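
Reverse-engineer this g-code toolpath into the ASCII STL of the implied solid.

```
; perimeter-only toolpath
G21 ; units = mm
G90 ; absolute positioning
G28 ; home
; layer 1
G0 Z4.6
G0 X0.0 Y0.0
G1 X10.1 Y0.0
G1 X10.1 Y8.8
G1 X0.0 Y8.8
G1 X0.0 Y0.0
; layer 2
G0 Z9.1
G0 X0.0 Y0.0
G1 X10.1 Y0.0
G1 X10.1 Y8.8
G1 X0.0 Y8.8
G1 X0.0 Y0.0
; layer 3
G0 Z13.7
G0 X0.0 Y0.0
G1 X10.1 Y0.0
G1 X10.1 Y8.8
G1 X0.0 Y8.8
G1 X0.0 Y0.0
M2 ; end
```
solid part
  facet normal 0.0000 0.0000 -1.0000
    outer loop
      vertex 10.1 8.8 0.0
      vertex 10.1 0.0 0.0
      vertex 0.0 0.0 0.0
    endloop
  endfacet
  facet normal 0.0000 0.0000 -1.0000
    outer loop
      vertex 0.0 8.8 0.0
      vertex 10.1 8.8 0.0
      vertex 0.0 0.0 0.0
    endloop
  endfacet
  facet normal 0.0000 0.0000 1.0000
    outer loop
      vertex 0.0 0.0 13.7
      vertex 10.1 0.0 13.7
      vertex 10.1 8.8 13.7
    endloop
  endfacet
  facet normal 0.0000 0.0000 1.0000
    outer loop
      vertex 0.0 0.0 13.7
      vertex 10.1 8.8 13.7
      vertex 0.0 8.8 13.7
    endloop
  endfacet
  facet normal 0.0000 -1.0000 0.0000
    outer loop
      vertex 0.0 0.0 0.0
      vertex 10.1 0.0 0.0
      vertex 10.1 0.0 13.7
    endloop
  endfacet
  facet normal 0.0000 -1.0000 0.0000
    outer loop
      vertex 0.0 0.0 0.0
      vertex 10.1 0.0 13.7
      vertex 0.0 0.0 13.7
    endloop
  endfacet
  facet normal 0.0000 1.0000 0.0000
    outer loop
      vertex 10.1 8.8 13.7
      vertex 10.1 8.8 0.0
      vertex 0.0 8.8 0.0
    endloop
  endfacet
  facet normal 0.0000 1.0000 0.0000
    outer loop
      vertex 0.0 8.8 13.7
      vertex 10.1 8.8 13.7
      vertex 0.0 8.8 0.0
    endloop
  endfacet
  facet normal -1.0000 0.0000 0.0000
    outer loop
      vertex 0.0 8.8 13.7
      vertex 0.0 8.8 0.0
      vertex 0.0 0.0 0.0
    endloop
  endfacet
  facet normal -1.0000 0.0000 0.0000
    outer loop
      vertex 0.0 0.0 13.7
      vertex 0.0 8.8 13.7
      vertex 0.0 0.0 0.0
    endloop
  endfacet
  facet normal 1.0000 0.0000 0.0000
    outer loop
      vertex 10.1 0.0 0.0
      vertex 10.1 8.8 0.0
      vertex 10.1 8.8 13.7
    endloop
  endfacet
  facet normal 1.0000 0.0000 0.0000
    outer loop
      vertex 10.1 0.0 0.0
      vertex 10.1 8.8 13.7
      vertex 10.1 0.0 13.7
    endloop
  endfacet
endsolid part

The G0 Z moves step by Δz≈4.6 mm. Every layer's G1 loop is the same polygon, so the solid is a straight extrusion of it from z=0 to z≈13.7. Closing with flat bottom and top caps and triangulating gives 12 facets — a rectangular box, roughly 10.1 × 8.8 mm footprint and 13.7 mm tall.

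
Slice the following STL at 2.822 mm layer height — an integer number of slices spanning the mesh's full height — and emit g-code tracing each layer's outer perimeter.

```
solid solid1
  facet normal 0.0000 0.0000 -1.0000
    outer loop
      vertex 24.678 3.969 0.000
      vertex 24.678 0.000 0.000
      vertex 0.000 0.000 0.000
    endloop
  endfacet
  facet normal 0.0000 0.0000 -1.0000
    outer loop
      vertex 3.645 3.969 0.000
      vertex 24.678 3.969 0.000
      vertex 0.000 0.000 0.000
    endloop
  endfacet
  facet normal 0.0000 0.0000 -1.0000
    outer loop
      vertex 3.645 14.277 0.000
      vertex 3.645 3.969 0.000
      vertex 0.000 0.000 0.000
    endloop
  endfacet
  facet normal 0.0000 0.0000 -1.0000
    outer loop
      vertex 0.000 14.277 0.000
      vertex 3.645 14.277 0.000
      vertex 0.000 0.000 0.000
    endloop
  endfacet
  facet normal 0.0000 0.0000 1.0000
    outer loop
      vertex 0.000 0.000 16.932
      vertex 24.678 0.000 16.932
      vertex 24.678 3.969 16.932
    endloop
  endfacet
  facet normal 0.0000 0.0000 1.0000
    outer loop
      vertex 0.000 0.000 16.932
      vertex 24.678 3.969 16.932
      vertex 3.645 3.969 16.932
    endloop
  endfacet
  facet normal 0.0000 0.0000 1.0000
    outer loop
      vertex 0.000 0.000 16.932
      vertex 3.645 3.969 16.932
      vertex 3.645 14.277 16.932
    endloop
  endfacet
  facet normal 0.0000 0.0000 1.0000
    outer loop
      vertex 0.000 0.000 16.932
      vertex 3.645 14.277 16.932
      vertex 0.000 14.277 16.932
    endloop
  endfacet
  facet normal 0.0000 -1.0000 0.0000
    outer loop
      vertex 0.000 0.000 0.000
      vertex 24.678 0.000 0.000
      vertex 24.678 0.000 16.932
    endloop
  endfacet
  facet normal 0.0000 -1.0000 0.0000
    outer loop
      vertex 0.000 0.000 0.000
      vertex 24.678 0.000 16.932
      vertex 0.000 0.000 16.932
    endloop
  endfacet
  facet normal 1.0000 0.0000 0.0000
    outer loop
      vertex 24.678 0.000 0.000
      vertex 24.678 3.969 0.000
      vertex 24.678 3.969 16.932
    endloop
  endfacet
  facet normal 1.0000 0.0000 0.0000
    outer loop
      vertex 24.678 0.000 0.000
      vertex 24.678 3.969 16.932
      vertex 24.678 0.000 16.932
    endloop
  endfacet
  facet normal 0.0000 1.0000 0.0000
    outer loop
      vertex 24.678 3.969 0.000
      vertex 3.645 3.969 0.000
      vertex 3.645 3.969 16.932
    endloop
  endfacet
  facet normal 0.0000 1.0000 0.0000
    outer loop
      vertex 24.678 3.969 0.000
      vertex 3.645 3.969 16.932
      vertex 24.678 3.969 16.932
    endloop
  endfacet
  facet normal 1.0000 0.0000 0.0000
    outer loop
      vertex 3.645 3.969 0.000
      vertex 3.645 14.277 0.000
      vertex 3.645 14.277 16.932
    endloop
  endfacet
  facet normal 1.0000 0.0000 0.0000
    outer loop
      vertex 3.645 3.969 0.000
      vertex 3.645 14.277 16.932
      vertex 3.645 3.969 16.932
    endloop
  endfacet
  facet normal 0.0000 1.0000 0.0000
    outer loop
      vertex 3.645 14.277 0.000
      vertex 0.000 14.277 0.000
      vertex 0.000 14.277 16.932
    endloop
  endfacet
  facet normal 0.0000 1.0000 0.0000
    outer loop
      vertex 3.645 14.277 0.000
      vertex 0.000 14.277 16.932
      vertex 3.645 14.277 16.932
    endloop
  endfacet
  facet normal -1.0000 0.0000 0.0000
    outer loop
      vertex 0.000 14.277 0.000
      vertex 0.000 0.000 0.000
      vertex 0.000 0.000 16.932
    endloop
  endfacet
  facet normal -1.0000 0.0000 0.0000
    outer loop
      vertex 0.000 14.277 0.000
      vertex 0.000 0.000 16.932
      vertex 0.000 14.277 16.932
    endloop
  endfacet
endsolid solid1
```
; perimeter-only toolpath
G21 ; units = mm
G90 ; absolute positioning
G28 ; home
; layer 1
G0 Z2.822
G0 X0.000 Y0.000
G1 X24.678 Y0.000
G1 X24.678 Y3.969
G1 X3.645 Y3.969
G1 X3.645 Y14.277
G1 X0.000 Y14.277
G1 X0.000 Y0.000
; layer 2
G0 Z5.644
G0 X0.000 Y0.000
G1 X24.678 Y0.000
G1 X24.678 Y3.969
G1 X3.645 Y3.969
G1 X3.645 Y14.277
G1 X0.000 Y14.277
G1 X0.000 Y0.000
; layer 3
G0 Z8.466
G0 X0.000 Y0.000
G1 X24.678 Y0.000
G1 X24.678 Y3.969
G1 X3.645 Y3.969
G1 X3.645 Y14.277
G1 X0.000 Y14.277
G1 X0.000 Y0.000
; layer 4
G0 Z11.288
G0 X0.000 Y0.000
G1 X24.678 Y0.000
G1 X24.678 Y3.969
G1 X3.645 Y3.969
G1 X3.645 Y14.277
G1 X0.000 Y14.277
G1 X0.000 Y0.000
; layer 5
G0 Z14.110
G0 X0.000 Y0.000
G1 X24.678 Y0.000
G1 X24.678 Y3.969
G1 X3.645 Y3.969
G1 X3.645 Y14.277
G1 X0.000 Y14.277
G1 X0.000 Y0.000
; layer 6
G0 Z16.932
G0 X0.000 Y0.000
G1 X24.678 Y0.000
G1 X24.678 Y3.969
G1 X3.645 Y3.969
G1 X3.645 Y14.277
G1 X0.000 Y14.277
G1 X0.000 Y0.000
M2 ; end

The solid is an L-shaped prism: outer 24.7 × 14.3 mm, arm thicknesses ≈ 3.97 mm (horizontal) and 3.65 mm (vertical), extruded 16.9 mm in z. Slicing at Δz = 2.822 mm — 6 equal slices spanning the solid's height, so layer i sits at z = i·h/6 — gives 6 non-empty perimeters. Each is a 6-segment closed polygon; G0 lifts to the layer z and rapids to the start vertex, then G1 traces the edges.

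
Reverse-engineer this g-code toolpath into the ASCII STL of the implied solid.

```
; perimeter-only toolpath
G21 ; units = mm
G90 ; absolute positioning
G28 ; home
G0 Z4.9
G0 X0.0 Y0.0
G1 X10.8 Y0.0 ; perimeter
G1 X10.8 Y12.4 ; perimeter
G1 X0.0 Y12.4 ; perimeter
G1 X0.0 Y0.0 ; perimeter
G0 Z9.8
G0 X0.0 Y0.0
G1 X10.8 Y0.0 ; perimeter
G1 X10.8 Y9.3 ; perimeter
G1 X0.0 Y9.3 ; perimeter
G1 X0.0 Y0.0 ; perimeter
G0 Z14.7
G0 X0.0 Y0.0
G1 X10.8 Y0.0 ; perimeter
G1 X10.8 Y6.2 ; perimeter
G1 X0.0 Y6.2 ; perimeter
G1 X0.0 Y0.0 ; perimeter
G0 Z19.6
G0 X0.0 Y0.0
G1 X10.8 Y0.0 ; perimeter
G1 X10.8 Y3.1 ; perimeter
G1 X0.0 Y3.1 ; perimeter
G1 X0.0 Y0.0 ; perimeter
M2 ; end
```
solid part
  facet normal 0.0000 0.0000 -1.0000
    outer loop
      vertex 10.8 15.5 0.0
      vertex 10.8 0.0 0.0
      vertex 0.0 0.0 0.0
    endloop
  endfacet
  facet normal 0.0000 0.0000 -1.0000
    outer loop
      vertex 0.0 15.5 0.0
      vertex 10.8 15.5 0.0
      vertex 0.0 0.0 0.0
    endloop
  endfacet
  facet normal 0.0000 -1.0000 0.0000
    outer loop
      vertex 0.0 0.0 0.0
      vertex 10.8 0.0 0.0
      vertex 10.8 0.0 24.5
    endloop
  endfacet
  facet normal 0.0000 -1.0000 0.0000
    outer loop
      vertex 0.0 0.0 0.0
      vertex 10.8 0.0 24.5
      vertex 0.0 0.0 24.5
    endloop
  endfacet
  facet normal 0.0000 0.8451 0.5346
    outer loop
      vertex 0.0 0.0 24.5
      vertex 10.8 0.0 24.5
      vertex 10.8 15.5 0.0
    endloop
  endfacet
  facet normal 0.0000 0.8451 0.5346
    outer loop
      vertex 0.0 0.0 24.5
      vertex 10.8 15.5 0.0
      vertex 0.0 15.5 0.0
    endloop
  endfacet
  facet normal -1.0000 0.0000 0.0000
    outer loop
      vertex 0.0 0.0 24.5
      vertex 0.0 15.5 0.0
      vertex 0.0 0.0 0.0
    endloop
  endfacet
  facet normal 1.0000 0.0000 0.0000
    outer loop
      vertex 10.8 0.0 0.0
      vertex 10.8 15.5 0.0
      vertex 10.8 0.0 24.5
    endloop
  endfacet
endsolid part

The G0 Z moves step by Δz≈4.9 mm. The G1 loops shrink linearly with z, so the solid tapers from its base footprint up to z≈24.5. Closing with a flat bottom cap and the tapered top and triangulating gives 8 facets — a wedge (ramp): 10.8 × 15.5 mm base, rising to 24.5 mm along the y=0 edge and sloping linearly to z=0 at y=15.5.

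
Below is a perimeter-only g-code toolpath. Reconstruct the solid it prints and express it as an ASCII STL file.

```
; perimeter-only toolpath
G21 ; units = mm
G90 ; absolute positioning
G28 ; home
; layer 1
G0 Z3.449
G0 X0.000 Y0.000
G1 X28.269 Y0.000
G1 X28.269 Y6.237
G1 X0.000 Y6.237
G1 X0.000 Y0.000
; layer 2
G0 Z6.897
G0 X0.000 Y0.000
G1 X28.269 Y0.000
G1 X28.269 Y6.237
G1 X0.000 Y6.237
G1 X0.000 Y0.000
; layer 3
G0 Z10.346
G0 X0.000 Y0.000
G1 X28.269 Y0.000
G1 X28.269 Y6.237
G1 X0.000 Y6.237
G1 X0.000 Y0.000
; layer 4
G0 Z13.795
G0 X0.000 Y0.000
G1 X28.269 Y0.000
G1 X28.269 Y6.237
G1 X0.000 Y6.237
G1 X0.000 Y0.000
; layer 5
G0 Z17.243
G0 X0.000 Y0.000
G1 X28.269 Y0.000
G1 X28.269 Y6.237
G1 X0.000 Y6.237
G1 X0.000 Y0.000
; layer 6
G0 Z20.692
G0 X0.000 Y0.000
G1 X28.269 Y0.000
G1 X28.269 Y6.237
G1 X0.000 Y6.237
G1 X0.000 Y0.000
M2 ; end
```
solid part
  facet normal 0.0000 0.0000 -1.0000
    outer loop
      vertex 28.269 6.237 0.000
      vertex 28.269 0.000 0.000
      vertex 0.000 0.000 0.000
    endloop
  endfacet
  facet normal 0.0000 0.0000 -1.0000
    outer loop
      vertex 0.000 6.237 0.000
      vertex 28.269 6.237 0.000
      vertex 0.000 0.000 0.000
    endloop
  endfacet
  facet normal 0.0000 0.0000 1.0000
    outer loop
      vertex 0.000 0.000 20.692
      vertex 28.269 0.000 20.692
      vertex 28.269 6.237 20.692
    endloop
  endfacet
  facet normal 0.0000 0.0000 1.0000
    outer loop
      vertex 0.000 0.000 20.692
      vertex 28.269 6.237 20.692
      vertex 0.000 6.237 20.692
    endloop
  endfacet
  facet normal 0.0000 -1.0000 0.0000
    outer loop
      vertex 0.000 0.000 0.000
      vertex 28.269 0.000 0.000
      vertex 28.269 0.000 20.692
    endloop
  endfacet
  facet normal 0.0000 -1.0000 0.0000
    outer loop
      vertex 0.000 0.000 0.000
      vertex 28.269 0.000 20.692
      vertex 0.000 0.000 20.692
    endloop
  endfacet
  facet normal 0.0000 1.0000 0.0000
    outer loop
      vertex 28.269 6.237 20.692
      vertex 28.269 6.237 0.000
      vertex 0.000 6.237 0.000
    endloop
  endfacet
  facet normal 0.0000 1.0000 0.0000
    outer loop
      vertex 0.000 6.237 20.692
      vertex 28.269 6.237 20.692
      vertex 0.000 6.237 0.000
    endloop
  endfacet
  facet normal -1.0000 0.0000 0.0000
    outer loop
      vertex 0.000 6.237 20.692
      vertex 0.000 6.237 0.000
      vertex 0.000 0.000 0.000
    endloop
  endfacet
  facet normal -1.0000 0.0000 0.0000
    outer loop
      vertex 0.000 0.000 20.692
      vertex 0.000 6.237 20.692
      vertex 0.000 0.000 0.000
    endloop
  endfacet
  facet normal 1.0000 0.0000 0.0000
    outer loop
      vertex 28.269 0.000 0.000
      vertex 28.269 6.237 0.000
      vertex 28.269 6.237 20.692
    endloop
  endfacet
  facet normal 1.0000 0.0000 0.0000
    outer loop
      vertex 28.269 0.000 0.000
      vertex 28.269 6.237 20.692
      vertex 28.269 0.000 20.692
    endloop
  endfacet
endsolid part

The G0 Z moves step by Δz≈3.449 mm. Every layer's G1 loop is the same polygon, so the solid is a straight extrusion of it from z=0 to z≈20.7. Closing with flat bottom and top caps and triangulating gives 12 facets — a rectangular box, roughly 28.3 × 6.24 mm footprint and 20.7 mm tall.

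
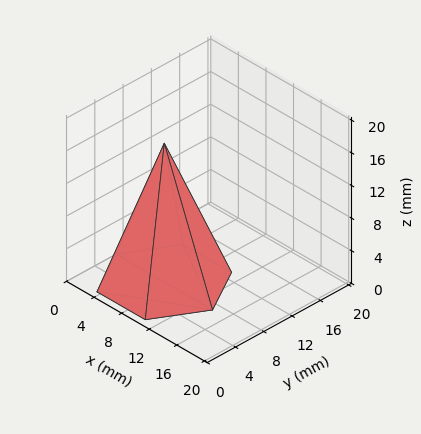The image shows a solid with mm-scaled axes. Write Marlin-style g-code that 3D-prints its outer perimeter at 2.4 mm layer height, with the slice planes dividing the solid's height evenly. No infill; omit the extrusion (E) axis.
Reading the render: the shape is a regular 6-sided pyramid, base circumscribed radius ≈ 7 mm, apex at z ≈ 17 mm (dimensions read to the nearest mm from the axis ticks). For the g-code, the solid's height is divided into equal slices at the stated Δz and each level perimeter traced with G1 moves after a G0 lift.

; perimeter-only toolpath
G21 ; units = mm
G90 ; absolute positioning
G28 ; home
; layer 1
G0 Z2.4
G0 X13.0 Y7.0
G1 X10.0 Y12.2
G1 X4.0 Y12.2
G1 X1.0 Y7.0
G1 X4.0 Y1.8
G1 X10.0 Y1.8
G1 X13.0 Y7.0
; layer 2
G0 Z4.9
G0 X12.0 Y7.0
G1 X9.5 Y11.4
G1 X4.5 Y11.4
G1 X2.0 Y7.0
G1 X4.5 Y2.6
G1 X9.5 Y2.6
G1 X12.0 Y7.0
; layer 3
G0 Z7.3
G0 X11.0 Y7.0
G1 X9.0 Y10.5
G1 X5.0 Y10.5
G1 X3.0 Y7.0
G1 X5.0 Y3.5
G1 X9.0 Y3.5
G1 X11.0 Y7.0
; layer 4
G0 Z9.7
G0 X10.0 Y7.0
G1 X8.5 Y9.6
G1 X5.5 Y9.6
G1 X4.0 Y7.0
G1 X5.5 Y4.4
G1 X8.5 Y4.4
G1 X10.0 Y7.0
; layer 5
G0 Z12.1
G0 X9.0 Y7.0
G1 X8.0 Y8.7
G1 X6.0 Y8.7
G1 X5.0 Y7.0
G1 X6.0 Y5.3
G1 X8.0 Y5.3
G1 X9.0 Y7.0
; layer 6
G0 Z14.6
G0 X8.0 Y7.0
G1 X7.5 Y7.9
G1 X6.5 Y7.9
G1 X6.0 Y7.0
G1 X6.5 Y6.1
G1 X7.5 Y6.1
G1 X8.0 Y7.0
M2 ; end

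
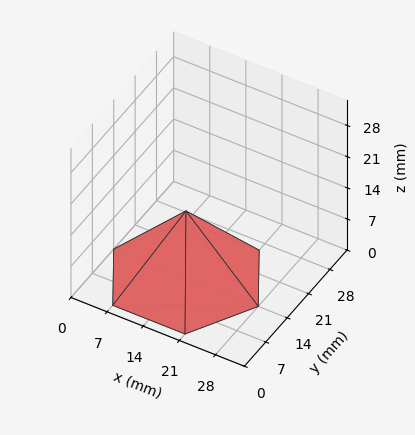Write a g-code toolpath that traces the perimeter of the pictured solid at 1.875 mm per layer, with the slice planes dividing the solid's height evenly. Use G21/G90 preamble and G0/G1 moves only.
Reading the render: the shape is a regular 6-sided pyramid, base circumscribed radius ≈ 14 mm, apex at z ≈ 15 mm (dimensions read to the nearest mm from the axis ticks). For the g-code, the solid's height is divided into equal slices at the stated Δz and each level perimeter traced with G1 moves after a G0 lift.

; perimeter-only toolpath
G21 ; units = mm
G90 ; absolute positioning
G28 ; home
; layer 1
G0 Z1.875
G0 X26.250 Y14.000
G1 X20.125 Y24.608
G1 X7.875 Y24.608
G1 X1.750 Y14.000
G1 X7.875 Y3.391
G1 X20.125 Y3.391
G1 X26.250 Y14.000
; layer 2
G0 Z3.750
G0 X24.500 Y14.000
G1 X19.250 Y23.093
G1 X8.750 Y23.093
G1 X3.500 Y14.000
G1 X8.750 Y4.907
G1 X19.250 Y4.907
G1 X24.500 Y14.000
; layer 3
G0 Z5.625
G0 X22.750 Y14.000
G1 X18.375 Y21.578
G1 X9.625 Y21.578
G1 X5.250 Y14.000
G1 X9.625 Y6.422
G1 X18.375 Y6.422
G1 X22.750 Y14.000
; layer 4
G0 Z7.500
G0 X21.000 Y14.000
G1 X17.500 Y20.062
G1 X10.500 Y20.062
G1 X7.000 Y14.000
G1 X10.500 Y7.938
G1 X17.500 Y7.938
G1 X21.000 Y14.000
; layer 5
G0 Z9.375
G0 X19.250 Y14.000
G1 X16.625 Y18.547
G1 X11.375 Y18.547
G1 X8.750 Y14.000
G1 X11.375 Y9.454
G1 X16.625 Y9.454
G1 X19.250 Y14.000
; layer 6
G0 Z11.250
G0 X17.500 Y14.000
G1 X15.750 Y17.031
G1 X12.250 Y17.031
G1 X10.500 Y14.000
G1 X12.250 Y10.969
G1 X15.750 Y10.969
G1 X17.500 Y14.000
; layer 7
G0 Z13.125
G0 X15.750 Y14.000
G1 X14.875 Y15.515
G1 X13.125 Y15.515
G1 X12.250 Y14.000
G1 X13.125 Y12.485
G1 X14.875 Y12.485
G1 X15.750 Y14.000
M2 ; end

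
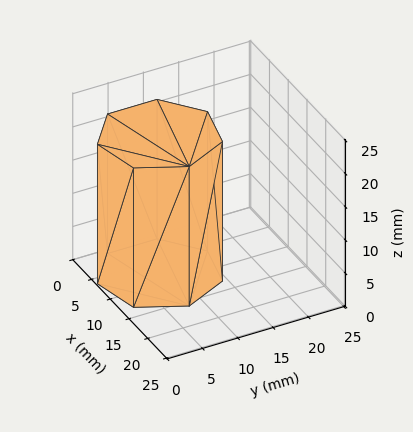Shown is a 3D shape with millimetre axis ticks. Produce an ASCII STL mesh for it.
Reading the render: the shape is a regular 7-sided prism (a cylinder approximated with 7 flat sides), circumscribed radius ≈ 8 mm, height ≈ 21 mm (dimensions read to the nearest mm from the axis ticks). For the STL, each face is triangulated and given an outward normal.

solid part
  facet normal 0.0000 0.0000 -1.0000
    outer loop
      vertex 6.2 15.8 0.0
      vertex 13.0 14.3 0.0
      vertex 16.0 8.0 0.0
    endloop
  endfacet
  facet normal 0.0000 0.0000 -1.0000
    outer loop
      vertex 0.8 11.5 0.0
      vertex 6.2 15.8 0.0
      vertex 16.0 8.0 0.0
    endloop
  endfacet
  facet normal 0.0000 0.0000 -1.0000
    outer loop
      vertex 0.8 4.5 0.0
      vertex 0.8 11.5 0.0
      vertex 16.0 8.0 0.0
    endloop
  endfacet
  facet normal 0.0000 0.0000 -1.0000
    outer loop
      vertex 6.2 0.2 0.0
      vertex 0.8 4.5 0.0
      vertex 16.0 8.0 0.0
    endloop
  endfacet
  facet normal 0.0000 0.0000 -1.0000
    outer loop
      vertex 13.0 1.7 0.0
      vertex 6.2 0.2 0.0
      vertex 16.0 8.0 0.0
    endloop
  endfacet
  facet normal 0.0000 0.0000 1.0000
    outer loop
      vertex 16.0 8.0 21.0
      vertex 13.0 14.3 21.0
      vertex 6.2 15.8 21.0
    endloop
  endfacet
  facet normal 0.0000 0.0000 1.0000
    outer loop
      vertex 16.0 8.0 21.0
      vertex 6.2 15.8 21.0
      vertex 0.8 11.5 21.0
    endloop
  endfacet
  facet normal 0.0000 0.0000 1.0000
    outer loop
      vertex 16.0 8.0 21.0
      vertex 0.8 11.5 21.0
      vertex 0.8 4.5 21.0
    endloop
  endfacet
  facet normal 0.0000 0.0000 1.0000
    outer loop
      vertex 16.0 8.0 21.0
      vertex 0.8 4.5 21.0
      vertex 6.2 0.2 21.0
    endloop
  endfacet
  facet normal 0.0000 0.0000 1.0000
    outer loop
      vertex 16.0 8.0 21.0
      vertex 6.2 0.2 21.0
      vertex 13.0 1.7 21.0
    endloop
  endfacet
  facet normal 0.9029 0.4299 0.0000
    outer loop
      vertex 16.0 8.0 0.0
      vertex 13.0 14.3 0.0
      vertex 13.0 14.3 21.0
    endloop
  endfacet
  facet normal 0.9029 0.4299 0.0000
    outer loop
      vertex 16.0 8.0 0.0
      vertex 13.0 14.3 21.0
      vertex 16.0 8.0 21.0
    endloop
  endfacet
  facet normal 0.2154 0.9765 0.0000
    outer loop
      vertex 13.0 14.3 0.0
      vertex 6.2 15.8 0.0
      vertex 6.2 15.8 21.0
    endloop
  endfacet
  facet normal 0.2154 0.9765 0.0000
    outer loop
      vertex 13.0 14.3 0.0
      vertex 6.2 15.8 21.0
      vertex 13.0 14.3 21.0
    endloop
  endfacet
  facet normal -0.6229 0.7823 0.0000
    outer loop
      vertex 6.2 15.8 0.0
      vertex 0.8 11.5 0.0
      vertex 0.8 11.5 21.0
    endloop
  endfacet
  facet normal -0.6229 0.7823 0.0000
    outer loop
      vertex 6.2 15.8 0.0
      vertex 0.8 11.5 21.0
      vertex 6.2 15.8 21.0
    endloop
  endfacet
  facet normal -1.0000 0.0000 0.0000
    outer loop
      vertex 0.8 11.5 0.0
      vertex 0.8 4.5 0.0
      vertex 0.8 4.5 21.0
    endloop
  endfacet
  facet normal -1.0000 0.0000 0.0000
    outer loop
      vertex 0.8 11.5 0.0
      vertex 0.8 4.5 21.0
      vertex 0.8 11.5 21.0
    endloop
  endfacet
  facet normal -0.6229 -0.7823 0.0000
    outer loop
      vertex 0.8 4.5 0.0
      vertex 6.2 0.2 0.0
      vertex 6.2 0.2 21.0
    endloop
  endfacet
  facet normal -0.6229 -0.7823 0.0000
    outer loop
      vertex 0.8 4.5 0.0
      vertex 6.2 0.2 21.0
      vertex 0.8 4.5 21.0
    endloop
  endfacet
  facet normal 0.2154 -0.9765 0.0000
    outer loop
      vertex 6.2 0.2 0.0
      vertex 13.0 1.7 0.0
      vertex 13.0 1.7 21.0
    endloop
  endfacet
  facet normal 0.2154 -0.9765 0.0000
    outer loop
      vertex 6.2 0.2 0.0
      vertex 13.0 1.7 21.0
      vertex 6.2 0.2 21.0
    endloop
  endfacet
  facet normal 0.9029 -0.4299 0.0000
    outer loop
      vertex 13.0 1.7 0.0
      vertex 16.0 8.0 0.0
      vertex 16.0 8.0 21.0
    endloop
  endfacet
  facet normal 0.9029 -0.4299 0.0000
    outer loop
      vertex 13.0 1.7 0.0
      vertex 16.0 8.0 21.0
      vertex 13.0 1.7 21.0
    endloop
  endfacet
endsolid part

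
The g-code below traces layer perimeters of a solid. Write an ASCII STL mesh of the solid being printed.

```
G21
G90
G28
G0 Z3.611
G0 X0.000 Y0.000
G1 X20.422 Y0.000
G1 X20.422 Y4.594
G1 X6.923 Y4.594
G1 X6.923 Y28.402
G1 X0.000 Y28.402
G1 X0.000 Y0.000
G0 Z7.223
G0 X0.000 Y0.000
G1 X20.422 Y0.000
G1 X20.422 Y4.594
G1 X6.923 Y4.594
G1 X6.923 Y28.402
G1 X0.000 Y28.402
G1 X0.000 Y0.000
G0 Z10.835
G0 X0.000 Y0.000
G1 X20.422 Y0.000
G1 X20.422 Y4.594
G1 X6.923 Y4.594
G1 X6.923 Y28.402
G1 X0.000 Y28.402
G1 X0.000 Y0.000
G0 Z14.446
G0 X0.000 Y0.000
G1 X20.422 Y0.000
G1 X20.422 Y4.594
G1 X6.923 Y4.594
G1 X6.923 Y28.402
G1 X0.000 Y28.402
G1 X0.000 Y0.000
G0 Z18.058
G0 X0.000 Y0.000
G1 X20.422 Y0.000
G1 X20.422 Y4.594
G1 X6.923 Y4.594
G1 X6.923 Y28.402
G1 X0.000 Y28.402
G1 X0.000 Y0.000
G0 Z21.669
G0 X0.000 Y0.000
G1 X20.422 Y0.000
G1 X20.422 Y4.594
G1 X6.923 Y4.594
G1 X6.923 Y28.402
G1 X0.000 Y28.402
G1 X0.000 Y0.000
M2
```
solid part
  facet normal 0.0000 0.0000 -1.0000
    outer loop
      vertex 20.422 4.594 0.000
      vertex 20.422 0.000 0.000
      vertex 0.000 0.000 0.000
    endloop
  endfacet
  facet normal 0.0000 0.0000 -1.0000
    outer loop
      vertex 6.923 4.594 0.000
      vertex 20.422 4.594 0.000
      vertex 0.000 0.000 0.000
    endloop
  endfacet
  facet normal 0.0000 0.0000 -1.0000
    outer loop
      vertex 6.923 28.402 0.000
      vertex 6.923 4.594 0.000
      vertex 0.000 0.000 0.000
    endloop
  endfacet
  facet normal 0.0000 0.0000 -1.0000
    outer loop
      vertex 0.000 28.402 0.000
      vertex 6.923 28.402 0.000
      vertex 0.000 0.000 0.000
    endloop
  endfacet
  facet normal 0.0000 0.0000 1.0000
    outer loop
      vertex 0.000 0.000 21.669
      vertex 20.422 0.000 21.669
      vertex 20.422 4.594 21.669
    endloop
  endfacet
  facet normal 0.0000 0.0000 1.0000
    outer loop
      vertex 0.000 0.000 21.669
      vertex 20.422 4.594 21.669
      vertex 6.923 4.594 21.669
    endloop
  endfacet
  facet normal 0.0000 0.0000 1.0000
    outer loop
      vertex 0.000 0.000 21.669
      vertex 6.923 4.594 21.669
      vertex 6.923 28.402 21.669
    endloop
  endfacet
  facet normal 0.0000 0.0000 1.0000
    outer loop
      vertex 0.000 0.000 21.669
      vertex 6.923 28.402 21.669
      vertex 0.000 28.402 21.669
    endloop
  endfacet
  facet normal 0.0000 -1.0000 0.0000
    outer loop
      vertex 0.000 0.000 0.000
      vertex 20.422 0.000 0.000
      vertex 20.422 0.000 21.669
    endloop
  endfacet
  facet normal 0.0000 -1.0000 0.0000
    outer loop
      vertex 0.000 0.000 0.000
      vertex 20.422 0.000 21.669
      vertex 0.000 0.000 21.669
    endloop
  endfacet
  facet normal 1.0000 0.0000 0.0000
    outer loop
      vertex 20.422 0.000 0.000
      vertex 20.422 4.594 0.000
      vertex 20.422 4.594 21.669
    endloop
  endfacet
  facet normal 1.0000 0.0000 0.0000
    outer loop
      vertex 20.422 0.000 0.000
      vertex 20.422 4.594 21.669
      vertex 20.422 0.000 21.669
    endloop
  endfacet
  facet normal 0.0000 1.0000 0.0000
    outer loop
      vertex 20.422 4.594 0.000
      vertex 6.923 4.594 0.000
      vertex 6.923 4.594 21.669
    endloop
  endfacet
  facet normal 0.0000 1.0000 0.0000
    outer loop
      vertex 20.422 4.594 0.000
      vertex 6.923 4.594 21.669
      vertex 20.422 4.594 21.669
    endloop
  endfacet
  facet normal 1.0000 0.0000 0.0000
    outer loop
      vertex 6.923 4.594 0.000
      vertex 6.923 28.402 0.000
      vertex 6.923 28.402 21.669
    endloop
  endfacet
  facet normal 1.0000 0.0000 0.0000
    outer loop
      vertex 6.923 4.594 0.000
      vertex 6.923 28.402 21.669
      vertex 6.923 4.594 21.669
    endloop
  endfacet
  facet normal 0.0000 1.0000 0.0000
    outer loop
      vertex 6.923 28.402 0.000
      vertex 0.000 28.402 0.000
      vertex 0.000 28.402 21.669
    endloop
  endfacet
  facet normal 0.0000 1.0000 0.0000
    outer loop
      vertex 6.923 28.402 0.000
      vertex 0.000 28.402 21.669
      vertex 6.923 28.402 21.669
    endloop
  endfacet
  facet normal -1.0000 0.0000 0.0000
    outer loop
      vertex 0.000 28.402 0.000
      vertex 0.000 0.000 0.000
      vertex 0.000 0.000 21.669
    endloop
  endfacet
  facet normal -1.0000 0.0000 0.0000
    outer loop
      vertex 0.000 28.402 0.000
      vertex 0.000 0.000 21.669
      vertex 0.000 28.402 21.669
    endloop
  endfacet
endsolid part

The G0 Z moves step by Δz≈3.611 mm. Every layer's G1 loop is the same polygon, so the solid is a straight extrusion of it from z=0 to z≈21.7. Closing with flat bottom and top caps and triangulating gives 20 facets — an L-shaped prism: outer 20.4 × 28.4 mm, arm thicknesses ≈ 4.59 mm (horizontal) and 6.92 mm (vertical), extruded 21.7 mm in z.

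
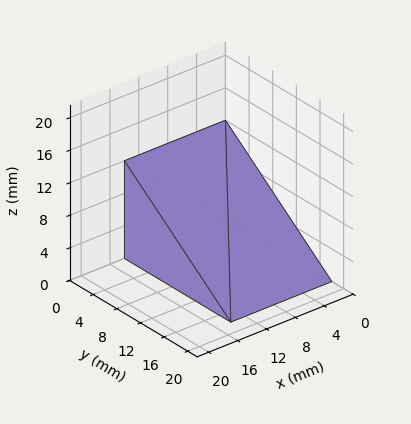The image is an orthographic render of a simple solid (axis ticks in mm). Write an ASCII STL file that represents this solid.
Reading the render: the shape is a wedge (ramp): 14 × 18 mm base, rising to 12 mm along the y=0 edge and sloping linearly to z=0 at y=18 (dimensions read to the nearest mm from the axis ticks). For the STL, each face is triangulated and given an outward normal.

solid part
  facet normal 0.0000 0.0000 -1.0000
    outer loop
      vertex 14.000 18.000 0.000
      vertex 14.000 0.000 0.000
      vertex 0.000 0.000 0.000
    endloop
  endfacet
  facet normal 0.0000 0.0000 -1.0000
    outer loop
      vertex 0.000 18.000 0.000
      vertex 14.000 18.000 0.000
      vertex 0.000 0.000 0.000
    endloop
  endfacet
  facet normal 0.0000 -1.0000 0.0000
    outer loop
      vertex 0.000 0.000 0.000
      vertex 14.000 0.000 0.000
      vertex 14.000 0.000 12.000
    endloop
  endfacet
  facet normal 0.0000 -1.0000 0.0000
    outer loop
      vertex 0.000 0.000 0.000
      vertex 14.000 0.000 12.000
      vertex 0.000 0.000 12.000
    endloop
  endfacet
  facet normal 0.0000 0.5547 0.8321
    outer loop
      vertex 0.000 0.000 12.000
      vertex 14.000 0.000 12.000
      vertex 14.000 18.000 0.000
    endloop
  endfacet
  facet normal 0.0000 0.5547 0.8321
    outer loop
      vertex 0.000 0.000 12.000
      vertex 14.000 18.000 0.000
      vertex 0.000 18.000 0.000
    endloop
  endfacet
  facet normal -1.0000 0.0000 0.0000
    outer loop
      vertex 0.000 0.000 12.000
      vertex 0.000 18.000 0.000
      vertex 0.000 0.000 0.000
    endloop
  endfacet
  facet normal 1.0000 0.0000 0.0000
    outer loop
      vertex 14.000 0.000 0.000
      vertex 14.000 18.000 0.000
      vertex 14.000 0.000 12.000
    endloop
  endfacet
endsolid part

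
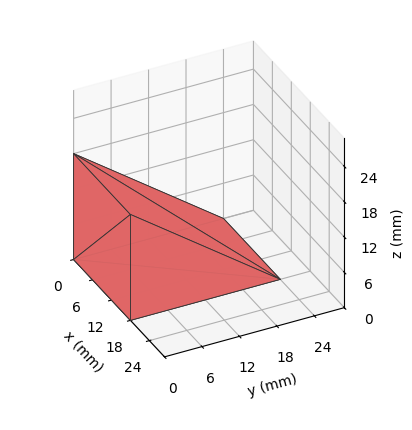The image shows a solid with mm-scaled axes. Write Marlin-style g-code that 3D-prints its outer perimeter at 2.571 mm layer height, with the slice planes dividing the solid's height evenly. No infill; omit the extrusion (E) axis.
Reading the render: the shape is a wedge (ramp): 18 × 24 mm base, rising to 18 mm along the y=0 edge and sloping linearly to z=0 at y=24 (dimensions read to the nearest mm from the axis ticks). For the g-code, the solid's height is divided into equal slices at the stated Δz and each level perimeter traced with G1 moves after a G0 lift.

; perimeter-only toolpath
G21 ; units = mm
G90 ; absolute positioning
G28 ; home
; layer 1
G0 Z2.571
G0 X0.000 Y0.000
G1 X18.000 Y0.000
G1 X18.000 Y20.571
G1 X0.000 Y20.571
G1 X0.000 Y0.000
; layer 2
G0 Z5.143
G0 X0.000 Y0.000
G1 X18.000 Y0.000
G1 X18.000 Y17.143
G1 X0.000 Y17.143
G1 X0.000 Y0.000
; layer 3
G0 Z7.714
G0 X0.000 Y0.000
G1 X18.000 Y0.000
G1 X18.000 Y13.714
G1 X0.000 Y13.714
G1 X0.000 Y0.000
; layer 4
G0 Z10.286
G0 X0.000 Y0.000
G1 X18.000 Y0.000
G1 X18.000 Y10.286
G1 X0.000 Y10.286
G1 X0.000 Y0.000
; layer 5
G0 Z12.857
G0 X0.000 Y0.000
G1 X18.000 Y0.000
G1 X18.000 Y6.857
G1 X0.000 Y6.857
G1 X0.000 Y0.000
; layer 6
G0 Z15.429
G0 X0.000 Y0.000
G1 X18.000 Y0.000
G1 X18.000 Y3.429
G1 X0.000 Y3.429
G1 X0.000 Y0.000
M2 ; end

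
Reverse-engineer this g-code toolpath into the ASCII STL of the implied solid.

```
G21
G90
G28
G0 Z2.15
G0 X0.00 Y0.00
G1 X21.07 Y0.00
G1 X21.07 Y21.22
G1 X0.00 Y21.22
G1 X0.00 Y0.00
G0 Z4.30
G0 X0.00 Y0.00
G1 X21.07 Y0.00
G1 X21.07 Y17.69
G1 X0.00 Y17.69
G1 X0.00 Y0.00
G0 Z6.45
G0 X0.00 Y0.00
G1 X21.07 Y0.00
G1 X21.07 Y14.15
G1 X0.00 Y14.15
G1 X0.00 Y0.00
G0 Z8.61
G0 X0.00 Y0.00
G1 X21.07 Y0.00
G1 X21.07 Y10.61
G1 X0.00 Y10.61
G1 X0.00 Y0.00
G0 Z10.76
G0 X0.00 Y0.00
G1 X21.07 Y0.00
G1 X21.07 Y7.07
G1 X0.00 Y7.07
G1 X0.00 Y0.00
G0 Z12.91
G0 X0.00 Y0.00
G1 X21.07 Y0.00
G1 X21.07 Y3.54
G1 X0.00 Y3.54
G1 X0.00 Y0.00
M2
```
solid part
  facet normal 0.0000 0.0000 -1.0000
    outer loop
      vertex 21.07 24.76 0.00
      vertex 21.07 0.00 0.00
      vertex 0.00 0.00 0.00
    endloop
  endfacet
  facet normal 0.0000 0.0000 -1.0000
    outer loop
      vertex 0.00 24.76 0.00
      vertex 21.07 24.76 0.00
      vertex 0.00 0.00 0.00
    endloop
  endfacet
  facet normal 0.0000 -1.0000 0.0000
    outer loop
      vertex 0.00 0.00 0.00
      vertex 21.07 0.00 0.00
      vertex 21.07 0.00 15.06
    endloop
  endfacet
  facet normal 0.0000 -1.0000 0.0000
    outer loop
      vertex 0.00 0.00 0.00
      vertex 21.07 0.00 15.06
      vertex 0.00 0.00 15.06
    endloop
  endfacet
  facet normal 0.0000 0.5197 0.8544
    outer loop
      vertex 0.00 0.00 15.06
      vertex 21.07 0.00 15.06
      vertex 21.07 24.76 0.00
    endloop
  endfacet
  facet normal 0.0000 0.5197 0.8544
    outer loop
      vertex 0.00 0.00 15.06
      vertex 21.07 24.76 0.00
      vertex 0.00 24.76 0.00
    endloop
  endfacet
  facet normal -1.0000 0.0000 0.0000
    outer loop
      vertex 0.00 0.00 15.06
      vertex 0.00 24.76 0.00
      vertex 0.00 0.00 0.00
    endloop
  endfacet
  facet normal 1.0000 0.0000 0.0000
    outer loop
      vertex 21.07 0.00 0.00
      vertex 21.07 24.76 0.00
      vertex 21.07 0.00 15.06
    endloop
  endfacet
endsolid part

The G0 Z moves step by Δz≈2.15 mm. The G1 loops shrink linearly with z, so the solid tapers from its base footprint up to z≈15.1. Closing with a flat bottom cap and the tapered top and triangulating gives 8 facets — a wedge (ramp): 21.1 × 24.8 mm base, rising to 15.1 mm along the y=0 edge and sloping linearly to z=0 at y=24.8.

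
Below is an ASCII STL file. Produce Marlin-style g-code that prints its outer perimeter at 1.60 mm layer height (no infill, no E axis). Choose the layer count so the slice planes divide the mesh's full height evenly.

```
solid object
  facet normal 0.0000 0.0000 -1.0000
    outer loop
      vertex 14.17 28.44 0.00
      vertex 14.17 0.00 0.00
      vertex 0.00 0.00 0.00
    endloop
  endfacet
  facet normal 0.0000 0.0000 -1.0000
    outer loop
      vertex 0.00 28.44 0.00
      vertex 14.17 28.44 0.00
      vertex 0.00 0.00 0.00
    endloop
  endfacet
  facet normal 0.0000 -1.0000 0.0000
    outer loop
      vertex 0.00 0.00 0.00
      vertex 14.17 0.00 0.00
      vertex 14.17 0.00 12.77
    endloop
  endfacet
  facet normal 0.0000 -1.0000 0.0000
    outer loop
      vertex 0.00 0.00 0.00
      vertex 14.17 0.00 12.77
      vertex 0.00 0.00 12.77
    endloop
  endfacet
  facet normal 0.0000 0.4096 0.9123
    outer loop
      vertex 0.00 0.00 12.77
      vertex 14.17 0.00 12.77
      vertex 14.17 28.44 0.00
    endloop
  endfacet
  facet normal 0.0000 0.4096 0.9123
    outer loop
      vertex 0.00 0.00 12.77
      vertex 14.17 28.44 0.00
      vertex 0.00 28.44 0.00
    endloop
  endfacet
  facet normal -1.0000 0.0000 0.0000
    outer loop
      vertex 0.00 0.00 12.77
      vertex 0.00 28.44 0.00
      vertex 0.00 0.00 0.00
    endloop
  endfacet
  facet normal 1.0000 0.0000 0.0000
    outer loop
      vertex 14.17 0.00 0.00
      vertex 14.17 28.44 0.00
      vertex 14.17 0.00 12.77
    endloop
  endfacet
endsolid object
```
; perimeter-only toolpath
G21 ; units = mm
G90 ; absolute positioning
G28 ; home
; layer 1
G0 Z1.60
G0 X0.00 Y0.00
G1 X14.17 Y0.00
G1 X14.17 Y24.89
G1 X0.00 Y24.89
G1 X0.00 Y0.00
; layer 2
G0 Z3.19
G0 X0.00 Y0.00
G1 X14.17 Y0.00
G1 X14.17 Y21.33
G1 X0.00 Y21.33
G1 X0.00 Y0.00
; layer 3
G0 Z4.79
G0 X0.00 Y0.00
G1 X14.17 Y0.00
G1 X14.17 Y17.78
G1 X0.00 Y17.78
G1 X0.00 Y0.00
; layer 4
G0 Z6.38
G0 X0.00 Y0.00
G1 X14.17 Y0.00
G1 X14.17 Y14.22
G1 X0.00 Y14.22
G1 X0.00 Y0.00
; layer 5
G0 Z7.98
G0 X0.00 Y0.00
G1 X14.17 Y0.00
G1 X14.17 Y10.67
G1 X0.00 Y10.67
G1 X0.00 Y0.00
; layer 6
G0 Z9.58
G0 X0.00 Y0.00
G1 X14.17 Y0.00
G1 X14.17 Y7.11
G1 X0.00 Y7.11
G1 X0.00 Y0.00
; layer 7
G0 Z11.17
G0 X0.00 Y0.00
G1 X14.17 Y0.00
G1 X14.17 Y3.56
G1 X0.00 Y3.56
G1 X0.00 Y0.00
M2 ; end

The solid is a wedge (ramp): 14.2 × 28.4 mm base, rising to 12.8 mm along the y=0 edge and sloping linearly to z=0 at y=28.4. Slicing at Δz = 1.60 mm — 8 equal slices spanning the solid's height, so layer i sits at z = i·h/8 — gives 7 non-empty perimeters. Each is a 4-segment closed polygon; G0 lifts to the layer z and rapids to the start vertex, then G1 traces the edges. The cross-section shrinks linearly with z (the slice at the apex is degenerate and omitted).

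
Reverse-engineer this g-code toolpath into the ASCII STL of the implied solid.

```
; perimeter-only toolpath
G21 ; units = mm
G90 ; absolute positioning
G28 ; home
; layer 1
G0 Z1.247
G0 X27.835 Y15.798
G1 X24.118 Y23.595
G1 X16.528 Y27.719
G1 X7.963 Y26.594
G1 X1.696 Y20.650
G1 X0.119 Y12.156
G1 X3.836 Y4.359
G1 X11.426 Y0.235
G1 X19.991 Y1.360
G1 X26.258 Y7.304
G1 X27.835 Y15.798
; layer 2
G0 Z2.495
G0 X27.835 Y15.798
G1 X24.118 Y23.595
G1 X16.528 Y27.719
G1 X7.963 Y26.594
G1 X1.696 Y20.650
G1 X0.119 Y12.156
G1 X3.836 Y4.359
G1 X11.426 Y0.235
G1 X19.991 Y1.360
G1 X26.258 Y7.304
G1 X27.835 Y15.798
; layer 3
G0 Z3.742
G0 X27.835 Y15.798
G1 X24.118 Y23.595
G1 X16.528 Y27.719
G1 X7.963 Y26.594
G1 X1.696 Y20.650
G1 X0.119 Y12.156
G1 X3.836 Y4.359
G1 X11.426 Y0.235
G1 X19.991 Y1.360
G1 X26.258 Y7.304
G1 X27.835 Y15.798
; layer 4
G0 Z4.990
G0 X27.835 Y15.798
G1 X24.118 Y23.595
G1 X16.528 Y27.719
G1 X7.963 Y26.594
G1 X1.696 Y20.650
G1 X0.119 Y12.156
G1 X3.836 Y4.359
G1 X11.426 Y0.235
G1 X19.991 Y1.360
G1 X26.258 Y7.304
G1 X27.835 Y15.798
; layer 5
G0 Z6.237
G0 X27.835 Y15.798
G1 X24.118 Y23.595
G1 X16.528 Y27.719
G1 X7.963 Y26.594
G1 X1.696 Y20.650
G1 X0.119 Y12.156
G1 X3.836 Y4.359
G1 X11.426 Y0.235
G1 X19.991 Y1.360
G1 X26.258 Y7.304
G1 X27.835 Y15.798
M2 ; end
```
solid part
  facet normal 0.0000 0.0000 -1.0000
    outer loop
      vertex 16.528 27.719 0.000
      vertex 24.118 23.595 0.000
      vertex 27.835 15.798 0.000
    endloop
  endfacet
  facet normal 0.0000 0.0000 -1.0000
    outer loop
      vertex 7.963 26.594 0.000
      vertex 16.528 27.719 0.000
      vertex 27.835 15.798 0.000
    endloop
  endfacet
  facet normal 0.0000 0.0000 -1.0000
    outer loop
      vertex 1.696 20.650 0.000
      vertex 7.963 26.594 0.000
      vertex 27.835 15.798 0.000
    endloop
  endfacet
  facet normal 0.0000 0.0000 -1.0000
    outer loop
      vertex 0.119 12.156 0.000
      vertex 1.696 20.650 0.000
      vertex 27.835 15.798 0.000
    endloop
  endfacet
  facet normal 0.0000 0.0000 -1.0000
    outer loop
      vertex 3.836 4.359 0.000
      vertex 0.119 12.156 0.000
      vertex 27.835 15.798 0.000
    endloop
  endfacet
  facet normal 0.0000 0.0000 -1.0000
    outer loop
      vertex 11.426 0.235 0.000
      vertex 3.836 4.359 0.000
      vertex 27.835 15.798 0.000
    endloop
  endfacet
  facet normal 0.0000 0.0000 -1.0000
    outer loop
      vertex 19.991 1.360 0.000
      vertex 11.426 0.235 0.000
      vertex 27.835 15.798 0.000
    endloop
  endfacet
  facet normal 0.0000 0.0000 -1.0000
    outer loop
      vertex 26.258 7.304 0.000
      vertex 19.991 1.360 0.000
      vertex 27.835 15.798 0.000
    endloop
  endfacet
  facet normal 0.0000 0.0000 1.0000
    outer loop
      vertex 27.835 15.798 6.237
      vertex 24.118 23.595 6.237
      vertex 16.528 27.719 6.237
    endloop
  endfacet
  facet normal 0.0000 0.0000 1.0000
    outer loop
      vertex 27.835 15.798 6.237
      vertex 16.528 27.719 6.237
      vertex 7.963 26.594 6.237
    endloop
  endfacet
  facet normal 0.0000 0.0000 1.0000
    outer loop
      vertex 27.835 15.798 6.237
      vertex 7.963 26.594 6.237
      vertex 1.696 20.650 6.237
    endloop
  endfacet
  facet normal 0.0000 0.0000 1.0000
    outer loop
      vertex 27.835 15.798 6.237
      vertex 1.696 20.650 6.237
      vertex 0.119 12.156 6.237
    endloop
  endfacet
  facet normal 0.0000 0.0000 1.0000
    outer loop
      vertex 27.835 15.798 6.237
      vertex 0.119 12.156 6.237
      vertex 3.836 4.359 6.237
    endloop
  endfacet
  facet normal 0.0000 0.0000 1.0000
    outer loop
      vertex 27.835 15.798 6.237
      vertex 3.836 4.359 6.237
      vertex 11.426 0.235 6.237
    endloop
  endfacet
  facet normal 0.0000 0.0000 1.0000
    outer loop
      vertex 27.835 15.798 6.237
      vertex 11.426 0.235 6.237
      vertex 19.991 1.360 6.237
    endloop
  endfacet
  facet normal 0.0000 0.0000 1.0000
    outer loop
      vertex 27.835 15.798 6.237
      vertex 19.991 1.360 6.237
      vertex 26.258 7.304 6.237
    endloop
  endfacet
  facet normal 0.9027 0.4303 0.0000
    outer loop
      vertex 27.835 15.798 0.000
      vertex 24.118 23.595 0.000
      vertex 24.118 23.595 6.237
    endloop
  endfacet
  facet normal 0.9027 0.4303 0.0000
    outer loop
      vertex 27.835 15.798 0.000
      vertex 24.118 23.595 6.237
      vertex 27.835 15.798 6.237
    endloop
  endfacet
  facet normal 0.4774 0.8787 0.0000
    outer loop
      vertex 24.118 23.595 0.000
      vertex 16.528 27.719 0.000
      vertex 16.528 27.719 6.237
    endloop
  endfacet
  facet normal 0.4774 0.8787 0.0000
    outer loop
      vertex 24.118 23.595 0.000
      vertex 16.528 27.719 6.237
      vertex 24.118 23.595 6.237
    endloop
  endfacet
  facet normal -0.1302 0.9915 0.0000
    outer loop
      vertex 16.528 27.719 0.000
      vertex 7.963 26.594 0.000
      vertex 7.963 26.594 6.237
    endloop
  endfacet
  facet normal -0.1302 0.9915 0.0000
    outer loop
      vertex 16.528 27.719 0.000
      vertex 7.963 26.594 6.237
      vertex 16.528 27.719 6.237
    endloop
  endfacet
  facet normal -0.6882 0.7256 0.0000
    outer loop
      vertex 7.963 26.594 0.000
      vertex 1.696 20.650 0.000
      vertex 1.696 20.650 6.237
    endloop
  endfacet
  facet normal -0.6882 0.7256 0.0000
    outer loop
      vertex 7.963 26.594 0.000
      vertex 1.696 20.650 6.237
      vertex 7.963 26.594 6.237
    endloop
  endfacet
  facet normal -0.9832 0.1825 0.0000
    outer loop
      vertex 1.696 20.650 0.000
      vertex 0.119 12.156 0.000
      vertex 0.119 12.156 6.237
    endloop
  endfacet
  facet normal -0.9832 0.1825 0.0000
    outer loop
      vertex 1.696 20.650 0.000
      vertex 0.119 12.156 6.237
      vertex 1.696 20.650 6.237
    endloop
  endfacet
  facet normal -0.9027 -0.4303 0.0000
    outer loop
      vertex 0.119 12.156 0.000
      vertex 3.836 4.359 0.000
      vertex 3.836 4.359 6.237
    endloop
  endfacet
  facet normal -0.9027 -0.4303 0.0000
    outer loop
      vertex 0.119 12.156 0.000
      vertex 3.836 4.359 6.237
      vertex 0.119 12.156 6.237
    endloop
  endfacet
  facet normal -0.4774 -0.8787 0.0000
    outer loop
      vertex 3.836 4.359 0.000
      vertex 11.426 0.235 0.000
      vertex 11.426 0.235 6.237
    endloop
  endfacet
  facet normal -0.4774 -0.8787 0.0000
    outer loop
      vertex 3.836 4.359 0.000
      vertex 11.426 0.235 6.237
      vertex 3.836 4.359 6.237
    endloop
  endfacet
  facet normal 0.1302 -0.9915 0.0000
    outer loop
      vertex 11.426 0.235 0.000
      vertex 19.991 1.360 0.000
      vertex 19.991 1.360 6.237
    endloop
  endfacet
  facet normal 0.1302 -0.9915 0.0000
    outer loop
      vertex 11.426 0.235 0.000
      vertex 19.991 1.360 6.237
      vertex 11.426 0.235 6.237
    endloop
  endfacet
  facet normal 0.6882 -0.7256 0.0000
    outer loop
      vertex 19.991 1.360 0.000
      vertex 26.258 7.304 0.000
      vertex 26.258 7.304 6.237
    endloop
  endfacet
  facet normal 0.6882 -0.7256 0.0000
    outer loop
      vertex 19.991 1.360 0.000
      vertex 26.258 7.304 6.237
      vertex 19.991 1.360 6.237
    endloop
  endfacet
  facet normal 0.9832 -0.1825 0.0000
    outer loop
      vertex 26.258 7.304 0.000
      vertex 27.835 15.798 0.000
      vertex 27.835 15.798 6.237
    endloop
  endfacet
  facet normal 0.9832 -0.1825 0.0000
    outer loop
      vertex 26.258 7.304 0.000
      vertex 27.835 15.798 6.237
      vertex 26.258 7.304 6.237
    endloop
  endfacet
endsolid part

The G0 Z moves step by Δz≈1.247 mm. Every layer's G1 loop is the same polygon, so the solid is a straight extrusion of it from z=0 to z≈6.24. Closing with flat bottom and top caps and triangulating gives 36 facets — a regular 10-sided prism (a cylinder approximated with 10 flat sides), circumscribed radius ≈ 14 mm, height ≈ 6.24 mm.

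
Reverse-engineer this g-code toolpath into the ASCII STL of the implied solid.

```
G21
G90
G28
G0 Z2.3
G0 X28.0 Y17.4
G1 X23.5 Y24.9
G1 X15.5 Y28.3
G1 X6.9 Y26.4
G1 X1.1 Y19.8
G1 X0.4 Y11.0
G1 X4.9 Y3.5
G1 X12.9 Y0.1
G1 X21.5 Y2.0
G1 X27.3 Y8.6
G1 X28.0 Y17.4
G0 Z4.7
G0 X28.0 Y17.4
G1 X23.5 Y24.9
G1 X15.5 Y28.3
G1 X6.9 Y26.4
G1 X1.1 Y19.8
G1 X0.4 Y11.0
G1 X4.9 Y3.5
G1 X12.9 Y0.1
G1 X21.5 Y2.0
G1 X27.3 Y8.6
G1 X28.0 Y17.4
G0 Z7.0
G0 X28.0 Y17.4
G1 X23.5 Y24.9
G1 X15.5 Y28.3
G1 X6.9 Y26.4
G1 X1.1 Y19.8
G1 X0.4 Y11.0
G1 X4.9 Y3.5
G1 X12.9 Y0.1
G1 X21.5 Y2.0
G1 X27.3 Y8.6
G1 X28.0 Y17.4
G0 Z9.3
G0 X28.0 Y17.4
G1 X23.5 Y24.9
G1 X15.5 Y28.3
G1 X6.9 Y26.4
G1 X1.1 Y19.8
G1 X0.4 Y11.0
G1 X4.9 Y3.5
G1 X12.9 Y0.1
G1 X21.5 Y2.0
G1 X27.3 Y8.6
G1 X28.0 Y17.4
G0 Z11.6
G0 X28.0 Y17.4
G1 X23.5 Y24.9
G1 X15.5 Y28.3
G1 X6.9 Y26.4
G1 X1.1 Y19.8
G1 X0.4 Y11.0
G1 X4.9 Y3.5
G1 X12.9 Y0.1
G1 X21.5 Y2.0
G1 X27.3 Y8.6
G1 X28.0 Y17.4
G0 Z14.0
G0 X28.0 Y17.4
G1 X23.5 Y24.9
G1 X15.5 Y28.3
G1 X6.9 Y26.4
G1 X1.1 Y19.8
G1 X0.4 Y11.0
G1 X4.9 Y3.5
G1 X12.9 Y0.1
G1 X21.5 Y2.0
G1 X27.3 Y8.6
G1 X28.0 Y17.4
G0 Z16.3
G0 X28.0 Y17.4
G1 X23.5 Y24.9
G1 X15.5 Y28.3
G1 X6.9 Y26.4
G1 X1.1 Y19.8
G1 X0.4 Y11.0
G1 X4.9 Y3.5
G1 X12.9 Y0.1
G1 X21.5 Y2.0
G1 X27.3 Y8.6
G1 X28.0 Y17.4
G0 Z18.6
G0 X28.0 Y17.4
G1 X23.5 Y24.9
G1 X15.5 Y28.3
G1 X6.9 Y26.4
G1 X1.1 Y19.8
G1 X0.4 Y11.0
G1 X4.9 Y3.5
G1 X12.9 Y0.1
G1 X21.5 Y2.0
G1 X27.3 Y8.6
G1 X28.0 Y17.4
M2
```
solid part
  facet normal 0.0000 0.0000 -1.0000
    outer loop
      vertex 15.5 28.3 0.0
      vertex 23.5 24.9 0.0
      vertex 28.0 17.4 0.0
    endloop
  endfacet
  facet normal 0.0000 0.0000 -1.0000
    outer loop
      vertex 6.9 26.4 0.0
      vertex 15.5 28.3 0.0
      vertex 28.0 17.4 0.0
    endloop
  endfacet
  facet normal 0.0000 0.0000 -1.0000
    outer loop
      vertex 1.1 19.8 0.0
      vertex 6.9 26.4 0.0
      vertex 28.0 17.4 0.0
    endloop
  endfacet
  facet normal 0.0000 0.0000 -1.0000
    outer loop
      vertex 0.4 11.0 0.0
      vertex 1.1 19.8 0.0
      vertex 28.0 17.4 0.0
    endloop
  endfacet
  facet normal 0.0000 0.0000 -1.0000
    outer loop
      vertex 4.9 3.5 0.0
      vertex 0.4 11.0 0.0
      vertex 28.0 17.4 0.0
    endloop
  endfacet
  facet normal 0.0000 0.0000 -1.0000
    outer loop
      vertex 12.9 0.1 0.0
      vertex 4.9 3.5 0.0
      vertex 28.0 17.4 0.0
    endloop
  endfacet
  facet normal 0.0000 0.0000 -1.0000
    outer loop
      vertex 21.5 2.0 0.0
      vertex 12.9 0.1 0.0
      vertex 28.0 17.4 0.0
    endloop
  endfacet
  facet normal 0.0000 0.0000 -1.0000
    outer loop
      vertex 27.3 8.6 0.0
      vertex 21.5 2.0 0.0
      vertex 28.0 17.4 0.0
    endloop
  endfacet
  facet normal 0.0000 0.0000 1.0000
    outer loop
      vertex 28.0 17.4 18.6
      vertex 23.5 24.9 18.6
      vertex 15.5 28.3 18.6
    endloop
  endfacet
  facet normal 0.0000 0.0000 1.0000
    outer loop
      vertex 28.0 17.4 18.6
      vertex 15.5 28.3 18.6
      vertex 6.9 26.4 18.6
    endloop
  endfacet
  facet normal 0.0000 0.0000 1.0000
    outer loop
      vertex 28.0 17.4 18.6
      vertex 6.9 26.4 18.6
      vertex 1.1 19.8 18.6
    endloop
  endfacet
  facet normal 0.0000 0.0000 1.0000
    outer loop
      vertex 28.0 17.4 18.6
      vertex 1.1 19.8 18.6
      vertex 0.4 11.0 18.6
    endloop
  endfacet
  facet normal 0.0000 0.0000 1.0000
    outer loop
      vertex 28.0 17.4 18.6
      vertex 0.4 11.0 18.6
      vertex 4.9 3.5 18.6
    endloop
  endfacet
  facet normal 0.0000 0.0000 1.0000
    outer loop
      vertex 28.0 17.4 18.6
      vertex 4.9 3.5 18.6
      vertex 12.9 0.1 18.6
    endloop
  endfacet
  facet normal 0.0000 0.0000 1.0000
    outer loop
      vertex 28.0 17.4 18.6
      vertex 12.9 0.1 18.6
      vertex 21.5 2.0 18.6
    endloop
  endfacet
  facet normal 0.0000 0.0000 1.0000
    outer loop
      vertex 28.0 17.4 18.6
      vertex 21.5 2.0 18.6
      vertex 27.3 8.6 18.6
    endloop
  endfacet
  facet normal 0.8575 0.5145 0.0000
    outer loop
      vertex 28.0 17.4 0.0
      vertex 23.5 24.9 0.0
      vertex 23.5 24.9 18.6
    endloop
  endfacet
  facet normal 0.8575 0.5145 0.0000
    outer loop
      vertex 28.0 17.4 0.0
      vertex 23.5 24.9 18.6
      vertex 28.0 17.4 18.6
    endloop
  endfacet
  facet normal 0.3911 0.9203 0.0000
    outer loop
      vertex 23.5 24.9 0.0
      vertex 15.5 28.3 0.0
      vertex 15.5 28.3 18.6
    endloop
  endfacet
  facet normal 0.3911 0.9203 0.0000
    outer loop
      vertex 23.5 24.9 0.0
      vertex 15.5 28.3 18.6
      vertex 23.5 24.9 18.6
    endloop
  endfacet
  facet normal -0.2157 0.9765 0.0000
    outer loop
      vertex 15.5 28.3 0.0
      vertex 6.9 26.4 0.0
      vertex 6.9 26.4 18.6
    endloop
  endfacet
  facet normal -0.2157 0.9765 0.0000
    outer loop
      vertex 15.5 28.3 0.0
      vertex 6.9 26.4 18.6
      vertex 15.5 28.3 18.6
    endloop
  endfacet
  facet normal -0.7512 0.6601 0.0000
    outer loop
      vertex 6.9 26.4 0.0
      vertex 1.1 19.8 0.0
      vertex 1.1 19.8 18.6
    endloop
  endfacet
  facet normal -0.7512 0.6601 0.0000
    outer loop
      vertex 6.9 26.4 0.0
      vertex 1.1 19.8 18.6
      vertex 6.9 26.4 18.6
    endloop
  endfacet
  facet normal -0.9969 0.0793 0.0000
    outer loop
      vertex 1.1 19.8 0.0
      vertex 0.4 11.0 0.0
      vertex 0.4 11.0 18.6
    endloop
  endfacet
  facet normal -0.9969 0.0793 0.0000
    outer loop
      vertex 1.1 19.8 0.0
      vertex 0.4 11.0 18.6
      vertex 1.1 19.8 18.6
    endloop
  endfacet
  facet normal -0.8575 -0.5145 0.0000
    outer loop
      vertex 0.4 11.0 0.0
      vertex 4.9 3.5 0.0
      vertex 4.9 3.5 18.6
    endloop
  endfacet
  facet normal -0.8575 -0.5145 0.0000
    outer loop
      vertex 0.4 11.0 0.0
      vertex 4.9 3.5 18.6
      vertex 0.4 11.0 18.6
    endloop
  endfacet
  facet normal -0.3911 -0.9203 0.0000
    outer loop
      vertex 4.9 3.5 0.0
      vertex 12.9 0.1 0.0
      vertex 12.9 0.1 18.6
    endloop
  endfacet
  facet normal -0.3911 -0.9203 0.0000
    outer loop
      vertex 4.9 3.5 0.0
      vertex 12.9 0.1 18.6
      vertex 4.9 3.5 18.6
    endloop
  endfacet
  facet normal 0.2157 -0.9765 0.0000
    outer loop
      vertex 12.9 0.1 0.0
      vertex 21.5 2.0 0.0
      vertex 21.5 2.0 18.6
    endloop
  endfacet
  facet normal 0.2157 -0.9765 0.0000
    outer loop
      vertex 12.9 0.1 0.0
      vertex 21.5 2.0 18.6
      vertex 12.9 0.1 18.6
    endloop
  endfacet
  facet normal 0.7512 -0.6601 0.0000
    outer loop
      vertex 21.5 2.0 0.0
      vertex 27.3 8.6 0.0
      vertex 27.3 8.6 18.6
    endloop
  endfacet
  facet normal 0.7512 -0.6601 0.0000
    outer loop
      vertex 21.5 2.0 0.0
      vertex 27.3 8.6 18.6
      vertex 21.5 2.0 18.6
    endloop
  endfacet
  facet normal 0.9969 -0.0793 0.0000
    outer loop
      vertex 27.3 8.6 0.0
      vertex 28.0 17.4 0.0
      vertex 28.0 17.4 18.6
    endloop
  endfacet
  facet normal 0.9969 -0.0793 0.0000
    outer loop
      vertex 27.3 8.6 0.0
      vertex 28.0 17.4 18.6
      vertex 27.3 8.6 18.6
    endloop
  endfacet
endsolid part

The G0 Z moves step by Δz≈2.3 mm. Every layer's G1 loop is the same polygon, so the solid is a straight extrusion of it from z=0 to z≈18.6. Closing with flat bottom and top caps and triangulating gives 36 facets — a regular 10-sided prism (a cylinder approximated with 10 flat sides), circumscribed radius ≈ 14.2 mm, height ≈ 18.6 mm.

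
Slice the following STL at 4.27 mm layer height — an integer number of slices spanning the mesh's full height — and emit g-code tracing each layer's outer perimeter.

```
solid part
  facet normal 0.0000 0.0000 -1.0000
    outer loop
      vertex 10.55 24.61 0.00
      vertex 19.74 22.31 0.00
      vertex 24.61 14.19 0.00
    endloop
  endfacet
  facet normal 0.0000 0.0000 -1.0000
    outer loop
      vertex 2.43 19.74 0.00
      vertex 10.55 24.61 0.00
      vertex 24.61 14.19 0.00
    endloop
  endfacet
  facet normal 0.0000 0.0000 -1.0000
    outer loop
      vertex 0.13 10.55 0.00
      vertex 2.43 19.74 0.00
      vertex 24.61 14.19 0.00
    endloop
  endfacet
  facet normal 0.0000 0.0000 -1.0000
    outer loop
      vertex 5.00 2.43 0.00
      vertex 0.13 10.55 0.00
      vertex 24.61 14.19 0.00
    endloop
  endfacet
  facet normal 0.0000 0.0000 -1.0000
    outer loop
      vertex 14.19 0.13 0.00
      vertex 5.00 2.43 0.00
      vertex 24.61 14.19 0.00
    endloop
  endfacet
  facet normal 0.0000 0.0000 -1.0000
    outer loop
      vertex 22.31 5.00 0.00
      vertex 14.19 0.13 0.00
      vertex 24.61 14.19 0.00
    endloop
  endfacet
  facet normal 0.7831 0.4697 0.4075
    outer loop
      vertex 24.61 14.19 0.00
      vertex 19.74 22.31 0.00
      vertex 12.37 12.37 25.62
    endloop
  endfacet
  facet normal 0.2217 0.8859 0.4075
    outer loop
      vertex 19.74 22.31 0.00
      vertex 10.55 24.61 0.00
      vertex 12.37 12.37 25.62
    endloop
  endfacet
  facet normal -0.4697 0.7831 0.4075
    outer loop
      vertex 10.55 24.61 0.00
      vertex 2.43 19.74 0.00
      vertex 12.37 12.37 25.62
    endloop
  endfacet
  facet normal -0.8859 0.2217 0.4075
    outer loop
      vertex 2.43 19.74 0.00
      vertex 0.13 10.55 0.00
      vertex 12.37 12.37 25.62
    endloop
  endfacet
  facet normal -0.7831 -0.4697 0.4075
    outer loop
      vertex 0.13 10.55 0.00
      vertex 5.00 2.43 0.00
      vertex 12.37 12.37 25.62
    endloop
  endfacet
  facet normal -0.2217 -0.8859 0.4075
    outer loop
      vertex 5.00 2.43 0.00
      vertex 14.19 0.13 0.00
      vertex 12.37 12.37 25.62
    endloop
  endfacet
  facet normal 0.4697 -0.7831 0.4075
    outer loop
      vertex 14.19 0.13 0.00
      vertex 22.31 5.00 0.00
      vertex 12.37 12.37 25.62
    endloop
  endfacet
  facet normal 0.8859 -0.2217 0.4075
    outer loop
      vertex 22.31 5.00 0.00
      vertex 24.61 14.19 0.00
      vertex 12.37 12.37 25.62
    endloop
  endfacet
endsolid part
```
; perimeter-only toolpath
G21 ; units = mm
G90 ; absolute positioning
G28 ; home
; layer 1
G0 Z4.27
G0 X22.57 Y13.89
G1 X18.51 Y20.65
G1 X10.85 Y22.57
G1 X4.09 Y18.51
G1 X2.17 Y10.85
G1 X6.23 Y4.09
G1 X13.89 Y2.17
G1 X20.65 Y6.23
G1 X22.57 Y13.89
; layer 2
G0 Z8.54
G0 X20.53 Y13.58
G1 X17.28 Y19.00
G1 X11.16 Y20.53
G1 X5.74 Y17.28
G1 X4.21 Y11.16
G1 X7.46 Y5.74
G1 X13.58 Y4.21
G1 X19.00 Y7.46
G1 X20.53 Y13.58
; layer 3
G0 Z12.81
G0 X18.49 Y13.28
G1 X16.05 Y17.34
G1 X11.46 Y18.49
G1 X7.40 Y16.05
G1 X6.25 Y11.46
G1 X8.69 Y7.40
G1 X13.28 Y6.25
G1 X17.34 Y8.69
G1 X18.49 Y13.28
; layer 4
G0 Z17.08
G0 X16.45 Y12.98
G1 X14.83 Y15.68
G1 X11.76 Y16.45
G1 X9.06 Y14.83
G1 X8.29 Y11.76
G1 X9.91 Y9.06
G1 X12.98 Y8.29
G1 X15.68 Y9.91
G1 X16.45 Y12.98
; layer 5
G0 Z21.35
G0 X14.41 Y12.67
G1 X13.60 Y14.03
G1 X12.07 Y14.41
G1 X10.71 Y13.60
G1 X10.33 Y12.07
G1 X11.14 Y10.71
G1 X12.67 Y10.33
G1 X14.03 Y11.14
G1 X14.41 Y12.67
M2 ; end

The solid is a regular 8-sided pyramid, base circumscribed radius ≈ 12.4 mm, apex at z ≈ 25.6 mm. Slicing at Δz = 4.27 mm — 6 equal slices spanning the solid's height, so layer i sits at z = i·h/6 — gives 5 non-empty perimeters. Each is a 8-segment closed polygon; G0 lifts to the layer z and rapids to the start vertex, then G1 traces the edges. The cross-section shrinks linearly with z (the slice at the apex is degenerate and omitted).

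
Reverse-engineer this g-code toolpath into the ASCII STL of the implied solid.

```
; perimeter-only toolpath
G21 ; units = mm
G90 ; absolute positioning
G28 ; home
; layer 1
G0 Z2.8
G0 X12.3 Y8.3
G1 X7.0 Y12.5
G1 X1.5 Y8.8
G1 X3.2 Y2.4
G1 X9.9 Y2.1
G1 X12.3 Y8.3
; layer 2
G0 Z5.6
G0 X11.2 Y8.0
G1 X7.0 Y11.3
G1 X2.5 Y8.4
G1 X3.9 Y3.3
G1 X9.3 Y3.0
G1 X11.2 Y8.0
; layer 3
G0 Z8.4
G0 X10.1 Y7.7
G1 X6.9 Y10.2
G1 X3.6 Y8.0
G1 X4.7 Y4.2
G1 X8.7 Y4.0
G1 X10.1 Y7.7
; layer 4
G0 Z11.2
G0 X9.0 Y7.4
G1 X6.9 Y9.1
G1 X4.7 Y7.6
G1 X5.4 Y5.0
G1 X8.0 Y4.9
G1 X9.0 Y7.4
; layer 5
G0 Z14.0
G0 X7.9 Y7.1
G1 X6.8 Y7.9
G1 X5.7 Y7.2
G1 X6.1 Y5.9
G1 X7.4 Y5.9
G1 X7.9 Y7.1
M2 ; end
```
solid part
  facet normal 0.0000 0.0000 -1.0000
    outer loop
      vertex 0.4 9.2 0.0
      vertex 7.1 13.6 0.0
      vertex 13.4 8.6 0.0
    endloop
  endfacet
  facet normal 0.0000 0.0000 -1.0000
    outer loop
      vertex 2.5 1.5 0.0
      vertex 0.4 9.2 0.0
      vertex 13.4 8.6 0.0
    endloop
  endfacet
  facet normal 0.0000 0.0000 -1.0000
    outer loop
      vertex 10.5 1.1 0.0
      vertex 2.5 1.5 0.0
      vertex 13.4 8.6 0.0
    endloop
  endfacet
  facet normal 0.5907 0.7442 0.3118
    outer loop
      vertex 13.4 8.6 0.0
      vertex 7.1 13.6 0.0
      vertex 6.8 6.8 16.8
    endloop
  endfacet
  facet normal -0.5215 0.7941 0.3121
    outer loop
      vertex 7.1 13.6 0.0
      vertex 0.4 9.2 0.0
      vertex 6.8 6.8 16.8
    endloop
  endfacet
  facet normal -0.9162 -0.2499 0.3133
    outer loop
      vertex 0.4 9.2 0.0
      vertex 2.5 1.5 0.0
      vertex 6.8 6.8 16.8
    endloop
  endfacet
  facet normal -0.0475 -0.9490 0.3115
    outer loop
      vertex 2.5 1.5 0.0
      vertex 10.5 1.1 0.0
      vertex 6.8 6.8 16.8
    endloop
  endfacet
  facet normal 0.8863 -0.3427 0.3115
    outer loop
      vertex 10.5 1.1 0.0
      vertex 13.4 8.6 0.0
      vertex 6.8 6.8 16.8
    endloop
  endfacet
endsolid part

The G0 Z moves step by Δz≈2.8 mm. The G1 loops shrink linearly with z, so the solid tapers from its base footprint up to z≈16.8. Closing with a flat bottom cap and the tapered top and triangulating gives 8 facets — a regular 5-sided pyramid, base circumscribed radius ≈ 6.8 mm, apex at z ≈ 16.8 mm.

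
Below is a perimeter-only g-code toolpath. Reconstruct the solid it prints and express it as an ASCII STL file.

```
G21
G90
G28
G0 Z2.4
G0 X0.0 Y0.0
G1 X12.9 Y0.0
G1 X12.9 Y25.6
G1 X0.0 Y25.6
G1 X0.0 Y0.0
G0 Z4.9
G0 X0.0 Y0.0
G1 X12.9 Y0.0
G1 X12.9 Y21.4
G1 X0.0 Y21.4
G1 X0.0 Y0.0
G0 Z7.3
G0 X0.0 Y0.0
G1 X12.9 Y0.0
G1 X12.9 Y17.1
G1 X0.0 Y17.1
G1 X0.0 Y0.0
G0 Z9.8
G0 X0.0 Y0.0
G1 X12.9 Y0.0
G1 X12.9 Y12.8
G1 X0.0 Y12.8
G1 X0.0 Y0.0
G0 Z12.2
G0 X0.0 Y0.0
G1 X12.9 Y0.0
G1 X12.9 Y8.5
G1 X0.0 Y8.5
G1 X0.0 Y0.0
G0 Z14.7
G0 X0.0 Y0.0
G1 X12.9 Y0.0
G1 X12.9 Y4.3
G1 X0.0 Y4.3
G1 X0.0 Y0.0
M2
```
solid part
  facet normal 0.0000 0.0000 -1.0000
    outer loop
      vertex 12.9 29.9 0.0
      vertex 12.9 0.0 0.0
      vertex 0.0 0.0 0.0
    endloop
  endfacet
  facet normal 0.0000 0.0000 -1.0000
    outer loop
      vertex 0.0 29.9 0.0
      vertex 12.9 29.9 0.0
      vertex 0.0 0.0 0.0
    endloop
  endfacet
  facet normal 0.0000 -1.0000 0.0000
    outer loop
      vertex 0.0 0.0 0.0
      vertex 12.9 0.0 0.0
      vertex 12.9 0.0 17.1
    endloop
  endfacet
  facet normal 0.0000 -1.0000 0.0000
    outer loop
      vertex 0.0 0.0 0.0
      vertex 12.9 0.0 17.1
      vertex 0.0 0.0 17.1
    endloop
  endfacet
  facet normal 0.0000 0.4965 0.8681
    outer loop
      vertex 0.0 0.0 17.1
      vertex 12.9 0.0 17.1
      vertex 12.9 29.9 0.0
    endloop
  endfacet
  facet normal 0.0000 0.4965 0.8681
    outer loop
      vertex 0.0 0.0 17.1
      vertex 12.9 29.9 0.0
      vertex 0.0 29.9 0.0
    endloop
  endfacet
  facet normal -1.0000 0.0000 0.0000
    outer loop
      vertex 0.0 0.0 17.1
      vertex 0.0 29.9 0.0
      vertex 0.0 0.0 0.0
    endloop
  endfacet
  facet normal 1.0000 0.0000 0.0000
    outer loop
      vertex 12.9 0.0 0.0
      vertex 12.9 29.9 0.0
      vertex 12.9 0.0 17.1
    endloop
  endfacet
endsolid part

The G0 Z moves step by Δz≈2.4 mm. The G1 loops shrink linearly with z, so the solid tapers from its base footprint up to z≈17.1. Closing with a flat bottom cap and the tapered top and triangulating gives 8 facets — a wedge (ramp): 12.9 × 29.9 mm base, rising to 17.1 mm along the y=0 edge and sloping linearly to z=0 at y=29.9.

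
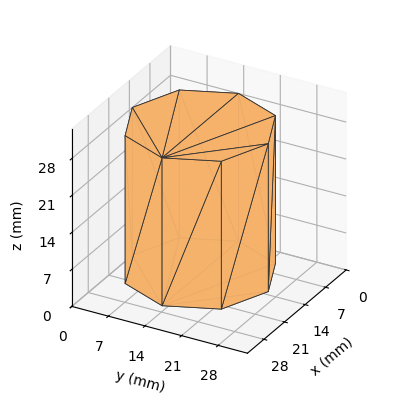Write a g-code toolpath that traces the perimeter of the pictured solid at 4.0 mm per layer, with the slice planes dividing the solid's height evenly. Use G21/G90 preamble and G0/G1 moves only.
Reading the render: the shape is a regular 8-sided prism (a cylinder approximated with 8 flat sides), circumscribed radius ≈ 13 mm, height ≈ 28 mm (dimensions read to the nearest mm from the axis ticks). For the g-code, the solid's height is divided into equal slices at the stated Δz and each level perimeter traced with G1 moves after a G0 lift.

; perimeter-only toolpath
G21 ; units = mm
G90 ; absolute positioning
G28 ; home
; layer 1
G0 Z4.0
G0 X26.0 Y13.0
G1 X22.2 Y22.2
G1 X13.0 Y26.0
G1 X3.8 Y22.2
G1 X0.0 Y13.0
G1 X3.8 Y3.8
G1 X13.0 Y0.0
G1 X22.2 Y3.8
G1 X26.0 Y13.0
; layer 2
G0 Z8.0
G0 X26.0 Y13.0
G1 X22.2 Y22.2
G1 X13.0 Y26.0
G1 X3.8 Y22.2
G1 X0.0 Y13.0
G1 X3.8 Y3.8
G1 X13.0 Y0.0
G1 X22.2 Y3.8
G1 X26.0 Y13.0
; layer 3
G0 Z12.0
G0 X26.0 Y13.0
G1 X22.2 Y22.2
G1 X13.0 Y26.0
G1 X3.8 Y22.2
G1 X0.0 Y13.0
G1 X3.8 Y3.8
G1 X13.0 Y0.0
G1 X22.2 Y3.8
G1 X26.0 Y13.0
; layer 4
G0 Z16.0
G0 X26.0 Y13.0
G1 X22.2 Y22.2
G1 X13.0 Y26.0
G1 X3.8 Y22.2
G1 X0.0 Y13.0
G1 X3.8 Y3.8
G1 X13.0 Y0.0
G1 X22.2 Y3.8
G1 X26.0 Y13.0
; layer 5
G0 Z20.0
G0 X26.0 Y13.0
G1 X22.2 Y22.2
G1 X13.0 Y26.0
G1 X3.8 Y22.2
G1 X0.0 Y13.0
G1 X3.8 Y3.8
G1 X13.0 Y0.0
G1 X22.2 Y3.8
G1 X26.0 Y13.0
; layer 6
G0 Z24.0
G0 X26.0 Y13.0
G1 X22.2 Y22.2
G1 X13.0 Y26.0
G1 X3.8 Y22.2
G1 X0.0 Y13.0
G1 X3.8 Y3.8
G1 X13.0 Y0.0
G1 X22.2 Y3.8
G1 X26.0 Y13.0
; layer 7
G0 Z28.0
G0 X26.0 Y13.0
G1 X22.2 Y22.2
G1 X13.0 Y26.0
G1 X3.8 Y22.2
G1 X0.0 Y13.0
G1 X3.8 Y3.8
G1 X13.0 Y0.0
G1 X22.2 Y3.8
G1 X26.0 Y13.0
M2 ; end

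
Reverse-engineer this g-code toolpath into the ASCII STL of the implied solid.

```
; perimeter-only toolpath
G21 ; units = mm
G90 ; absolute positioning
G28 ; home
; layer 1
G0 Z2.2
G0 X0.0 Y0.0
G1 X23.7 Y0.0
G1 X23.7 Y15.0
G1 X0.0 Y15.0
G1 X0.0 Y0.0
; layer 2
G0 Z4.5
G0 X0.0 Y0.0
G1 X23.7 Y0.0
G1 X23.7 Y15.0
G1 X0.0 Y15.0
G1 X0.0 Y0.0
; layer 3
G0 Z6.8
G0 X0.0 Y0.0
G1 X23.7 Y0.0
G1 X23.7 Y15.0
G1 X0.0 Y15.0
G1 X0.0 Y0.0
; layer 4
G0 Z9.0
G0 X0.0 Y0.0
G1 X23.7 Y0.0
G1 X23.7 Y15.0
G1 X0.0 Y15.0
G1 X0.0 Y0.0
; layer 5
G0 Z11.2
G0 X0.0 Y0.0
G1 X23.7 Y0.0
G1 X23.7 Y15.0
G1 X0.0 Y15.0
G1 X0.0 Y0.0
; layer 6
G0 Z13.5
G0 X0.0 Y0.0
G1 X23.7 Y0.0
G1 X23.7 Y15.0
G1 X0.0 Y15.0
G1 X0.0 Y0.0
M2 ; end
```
solid part
  facet normal 0.0000 0.0000 -1.0000
    outer loop
      vertex 23.7 15.0 0.0
      vertex 23.7 0.0 0.0
      vertex 0.0 0.0 0.0
    endloop
  endfacet
  facet normal 0.0000 0.0000 -1.0000
    outer loop
      vertex 0.0 15.0 0.0
      vertex 23.7 15.0 0.0
      vertex 0.0 0.0 0.0
    endloop
  endfacet
  facet normal 0.0000 0.0000 1.0000
    outer loop
      vertex 0.0 0.0 13.5
      vertex 23.7 0.0 13.5
      vertex 23.7 15.0 13.5
    endloop
  endfacet
  facet normal 0.0000 0.0000 1.0000
    outer loop
      vertex 0.0 0.0 13.5
      vertex 23.7 15.0 13.5
      vertex 0.0 15.0 13.5
    endloop
  endfacet
  facet normal 0.0000 -1.0000 0.0000
    outer loop
      vertex 0.0 0.0 0.0
      vertex 23.7 0.0 0.0
      vertex 23.7 0.0 13.5
    endloop
  endfacet
  facet normal 0.0000 -1.0000 0.0000
    outer loop
      vertex 0.0 0.0 0.0
      vertex 23.7 0.0 13.5
      vertex 0.0 0.0 13.5
    endloop
  endfacet
  facet normal 0.0000 1.0000 0.0000
    outer loop
      vertex 23.7 15.0 13.5
      vertex 23.7 15.0 0.0
      vertex 0.0 15.0 0.0
    endloop
  endfacet
  facet normal 0.0000 1.0000 0.0000
    outer loop
      vertex 0.0 15.0 13.5
      vertex 23.7 15.0 13.5
      vertex 0.0 15.0 0.0
    endloop
  endfacet
  facet normal -1.0000 0.0000 0.0000
    outer loop
      vertex 0.0 15.0 13.5
      vertex 0.0 15.0 0.0
      vertex 0.0 0.0 0.0
    endloop
  endfacet
  facet normal -1.0000 0.0000 0.0000
    outer loop
      vertex 0.0 0.0 13.5
      vertex 0.0 15.0 13.5
      vertex 0.0 0.0 0.0
    endloop
  endfacet
  facet normal 1.0000 0.0000 0.0000
    outer loop
      vertex 23.7 0.0 0.0
      vertex 23.7 15.0 0.0
      vertex 23.7 15.0 13.5
    endloop
  endfacet
  facet normal 1.0000 0.0000 0.0000
    outer loop
      vertex 23.7 0.0 0.0
      vertex 23.7 15.0 13.5
      vertex 23.7 0.0 13.5
    endloop
  endfacet
endsolid part

The G0 Z moves step by Δz≈2.2 mm. Every layer's G1 loop is the same polygon, so the solid is a straight extrusion of it from z=0 to z≈13.5. Closing with flat bottom and top caps and triangulating gives 12 facets — a rectangular box, roughly 23.7 × 15 mm footprint and 13.5 mm tall.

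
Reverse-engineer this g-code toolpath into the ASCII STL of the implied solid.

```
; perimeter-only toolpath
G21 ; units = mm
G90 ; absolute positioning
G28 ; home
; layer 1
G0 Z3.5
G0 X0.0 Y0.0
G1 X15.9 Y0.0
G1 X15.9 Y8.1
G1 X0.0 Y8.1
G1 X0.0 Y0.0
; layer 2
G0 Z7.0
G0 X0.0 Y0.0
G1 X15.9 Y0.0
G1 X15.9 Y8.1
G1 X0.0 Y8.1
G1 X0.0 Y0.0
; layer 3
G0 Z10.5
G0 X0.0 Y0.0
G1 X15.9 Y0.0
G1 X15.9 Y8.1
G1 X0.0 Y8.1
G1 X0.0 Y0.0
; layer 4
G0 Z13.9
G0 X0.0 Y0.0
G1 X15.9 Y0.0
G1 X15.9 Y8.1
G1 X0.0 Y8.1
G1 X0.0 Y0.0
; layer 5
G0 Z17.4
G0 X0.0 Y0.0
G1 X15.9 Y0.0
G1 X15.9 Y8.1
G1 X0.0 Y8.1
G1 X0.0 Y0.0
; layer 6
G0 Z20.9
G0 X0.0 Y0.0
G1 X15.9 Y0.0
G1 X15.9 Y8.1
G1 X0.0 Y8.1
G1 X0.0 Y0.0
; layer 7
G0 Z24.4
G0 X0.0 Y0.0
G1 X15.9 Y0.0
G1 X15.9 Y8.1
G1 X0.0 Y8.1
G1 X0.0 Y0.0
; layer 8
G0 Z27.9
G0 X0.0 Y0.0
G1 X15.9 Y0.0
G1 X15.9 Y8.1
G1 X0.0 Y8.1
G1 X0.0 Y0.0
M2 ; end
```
solid part
  facet normal 0.0000 0.0000 -1.0000
    outer loop
      vertex 15.9 8.1 0.0
      vertex 15.9 0.0 0.0
      vertex 0.0 0.0 0.0
    endloop
  endfacet
  facet normal 0.0000 0.0000 -1.0000
    outer loop
      vertex 0.0 8.1 0.0
      vertex 15.9 8.1 0.0
      vertex 0.0 0.0 0.0
    endloop
  endfacet
  facet normal 0.0000 0.0000 1.0000
    outer loop
      vertex 0.0 0.0 27.9
      vertex 15.9 0.0 27.9
      vertex 15.9 8.1 27.9
    endloop
  endfacet
  facet normal 0.0000 0.0000 1.0000
    outer loop
      vertex 0.0 0.0 27.9
      vertex 15.9 8.1 27.9
      vertex 0.0 8.1 27.9
    endloop
  endfacet
  facet normal 0.0000 -1.0000 0.0000
    outer loop
      vertex 0.0 0.0 0.0
      vertex 15.9 0.0 0.0
      vertex 15.9 0.0 27.9
    endloop
  endfacet
  facet normal 0.0000 -1.0000 0.0000
    outer loop
      vertex 0.0 0.0 0.0
      vertex 15.9 0.0 27.9
      vertex 0.0 0.0 27.9
    endloop
  endfacet
  facet normal 0.0000 1.0000 0.0000
    outer loop
      vertex 15.9 8.1 27.9
      vertex 15.9 8.1 0.0
      vertex 0.0 8.1 0.0
    endloop
  endfacet
  facet normal 0.0000 1.0000 0.0000
    outer loop
      vertex 0.0 8.1 27.9
      vertex 15.9 8.1 27.9
      vertex 0.0 8.1 0.0
    endloop
  endfacet
  facet normal -1.0000 0.0000 0.0000
    outer loop
      vertex 0.0 8.1 27.9
      vertex 0.0 8.1 0.0
      vertex 0.0 0.0 0.0
    endloop
  endfacet
  facet normal -1.0000 0.0000 0.0000
    outer loop
      vertex 0.0 0.0 27.9
      vertex 0.0 8.1 27.9
      vertex 0.0 0.0 0.0
    endloop
  endfacet
  facet normal 1.0000 0.0000 0.0000
    outer loop
      vertex 15.9 0.0 0.0
      vertex 15.9 8.1 0.0
      vertex 15.9 8.1 27.9
    endloop
  endfacet
  facet normal 1.0000 0.0000 0.0000
    outer loop
      vertex 15.9 0.0 0.0
      vertex 15.9 8.1 27.9
      vertex 15.9 0.0 27.9
    endloop
  endfacet
endsolid part

The G0 Z moves step by Δz≈3.5 mm. Every layer's G1 loop is the same polygon, so the solid is a straight extrusion of it from z=0 to z≈27.9. Closing with flat bottom and top caps and triangulating gives 12 facets — a rectangular box, roughly 15.9 × 8.1 mm footprint and 27.9 mm tall.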